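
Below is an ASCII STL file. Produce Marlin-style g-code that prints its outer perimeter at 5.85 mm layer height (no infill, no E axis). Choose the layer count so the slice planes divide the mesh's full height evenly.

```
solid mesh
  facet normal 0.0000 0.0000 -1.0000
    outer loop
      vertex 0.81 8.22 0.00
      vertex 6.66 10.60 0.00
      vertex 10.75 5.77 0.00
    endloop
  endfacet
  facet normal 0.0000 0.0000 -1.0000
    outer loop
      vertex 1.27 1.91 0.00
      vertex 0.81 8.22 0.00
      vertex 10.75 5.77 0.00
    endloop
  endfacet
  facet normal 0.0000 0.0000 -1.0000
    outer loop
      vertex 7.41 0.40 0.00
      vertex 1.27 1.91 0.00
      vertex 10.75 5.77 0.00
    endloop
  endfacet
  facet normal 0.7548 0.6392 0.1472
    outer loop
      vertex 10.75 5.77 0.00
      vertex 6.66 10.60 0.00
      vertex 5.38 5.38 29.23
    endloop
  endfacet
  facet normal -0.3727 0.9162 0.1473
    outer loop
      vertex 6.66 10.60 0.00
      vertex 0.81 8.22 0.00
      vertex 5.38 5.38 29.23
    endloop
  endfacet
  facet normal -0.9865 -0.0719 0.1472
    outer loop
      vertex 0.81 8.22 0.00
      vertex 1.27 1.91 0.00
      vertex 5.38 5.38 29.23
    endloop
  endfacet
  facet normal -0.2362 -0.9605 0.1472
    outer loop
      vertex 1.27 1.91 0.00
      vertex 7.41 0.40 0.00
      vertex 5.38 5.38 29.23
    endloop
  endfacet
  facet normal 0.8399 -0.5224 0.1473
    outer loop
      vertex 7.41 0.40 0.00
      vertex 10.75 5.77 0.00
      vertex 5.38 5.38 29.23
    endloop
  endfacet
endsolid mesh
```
; perimeter-only toolpath
G21 ; units = mm
G90 ; absolute positioning
G28 ; home
; layer 1
G0 Z5.85
G0 X9.68 Y5.69
G1 X6.40 Y9.56
G1 X1.72 Y7.65
G1 X2.09 Y2.60
G1 X7.00 Y1.40
G1 X9.68 Y5.69
; layer 2
G0 Z11.69
G0 X8.60 Y5.61
G1 X6.15 Y8.51
G1 X2.64 Y7.08
G1 X2.91 Y3.30
G1 X6.60 Y2.39
G1 X8.60 Y5.61
; layer 3
G0 Z17.54
G0 X7.53 Y5.54
G1 X5.89 Y7.47
G1 X3.55 Y6.52
G1 X3.74 Y3.99
G1 X6.19 Y3.39
G1 X7.53 Y5.54
; layer 4
G0 Z23.38
G0 X6.45 Y5.46
G1 X5.64 Y6.42
G1 X4.47 Y5.95
G1 X4.56 Y4.69
G1 X5.79 Y4.38
G1 X6.45 Y5.46
M2 ; end

The solid is a regular 5-sided pyramid, base circumscribed radius ≈ 5.38 mm, apex at z ≈ 29.2 mm. Slicing at Δz = 5.85 mm — 5 equal slices spanning the solid's height, so layer i sits at z = i·h/5 — gives 4 non-empty perimeters. Each is a 5-segment closed polygon; G0 lifts to the layer z and rapids to the start vertex, then G1 traces the edges. The cross-section shrinks linearly with z (the slice at the apex is degenerate and omitted).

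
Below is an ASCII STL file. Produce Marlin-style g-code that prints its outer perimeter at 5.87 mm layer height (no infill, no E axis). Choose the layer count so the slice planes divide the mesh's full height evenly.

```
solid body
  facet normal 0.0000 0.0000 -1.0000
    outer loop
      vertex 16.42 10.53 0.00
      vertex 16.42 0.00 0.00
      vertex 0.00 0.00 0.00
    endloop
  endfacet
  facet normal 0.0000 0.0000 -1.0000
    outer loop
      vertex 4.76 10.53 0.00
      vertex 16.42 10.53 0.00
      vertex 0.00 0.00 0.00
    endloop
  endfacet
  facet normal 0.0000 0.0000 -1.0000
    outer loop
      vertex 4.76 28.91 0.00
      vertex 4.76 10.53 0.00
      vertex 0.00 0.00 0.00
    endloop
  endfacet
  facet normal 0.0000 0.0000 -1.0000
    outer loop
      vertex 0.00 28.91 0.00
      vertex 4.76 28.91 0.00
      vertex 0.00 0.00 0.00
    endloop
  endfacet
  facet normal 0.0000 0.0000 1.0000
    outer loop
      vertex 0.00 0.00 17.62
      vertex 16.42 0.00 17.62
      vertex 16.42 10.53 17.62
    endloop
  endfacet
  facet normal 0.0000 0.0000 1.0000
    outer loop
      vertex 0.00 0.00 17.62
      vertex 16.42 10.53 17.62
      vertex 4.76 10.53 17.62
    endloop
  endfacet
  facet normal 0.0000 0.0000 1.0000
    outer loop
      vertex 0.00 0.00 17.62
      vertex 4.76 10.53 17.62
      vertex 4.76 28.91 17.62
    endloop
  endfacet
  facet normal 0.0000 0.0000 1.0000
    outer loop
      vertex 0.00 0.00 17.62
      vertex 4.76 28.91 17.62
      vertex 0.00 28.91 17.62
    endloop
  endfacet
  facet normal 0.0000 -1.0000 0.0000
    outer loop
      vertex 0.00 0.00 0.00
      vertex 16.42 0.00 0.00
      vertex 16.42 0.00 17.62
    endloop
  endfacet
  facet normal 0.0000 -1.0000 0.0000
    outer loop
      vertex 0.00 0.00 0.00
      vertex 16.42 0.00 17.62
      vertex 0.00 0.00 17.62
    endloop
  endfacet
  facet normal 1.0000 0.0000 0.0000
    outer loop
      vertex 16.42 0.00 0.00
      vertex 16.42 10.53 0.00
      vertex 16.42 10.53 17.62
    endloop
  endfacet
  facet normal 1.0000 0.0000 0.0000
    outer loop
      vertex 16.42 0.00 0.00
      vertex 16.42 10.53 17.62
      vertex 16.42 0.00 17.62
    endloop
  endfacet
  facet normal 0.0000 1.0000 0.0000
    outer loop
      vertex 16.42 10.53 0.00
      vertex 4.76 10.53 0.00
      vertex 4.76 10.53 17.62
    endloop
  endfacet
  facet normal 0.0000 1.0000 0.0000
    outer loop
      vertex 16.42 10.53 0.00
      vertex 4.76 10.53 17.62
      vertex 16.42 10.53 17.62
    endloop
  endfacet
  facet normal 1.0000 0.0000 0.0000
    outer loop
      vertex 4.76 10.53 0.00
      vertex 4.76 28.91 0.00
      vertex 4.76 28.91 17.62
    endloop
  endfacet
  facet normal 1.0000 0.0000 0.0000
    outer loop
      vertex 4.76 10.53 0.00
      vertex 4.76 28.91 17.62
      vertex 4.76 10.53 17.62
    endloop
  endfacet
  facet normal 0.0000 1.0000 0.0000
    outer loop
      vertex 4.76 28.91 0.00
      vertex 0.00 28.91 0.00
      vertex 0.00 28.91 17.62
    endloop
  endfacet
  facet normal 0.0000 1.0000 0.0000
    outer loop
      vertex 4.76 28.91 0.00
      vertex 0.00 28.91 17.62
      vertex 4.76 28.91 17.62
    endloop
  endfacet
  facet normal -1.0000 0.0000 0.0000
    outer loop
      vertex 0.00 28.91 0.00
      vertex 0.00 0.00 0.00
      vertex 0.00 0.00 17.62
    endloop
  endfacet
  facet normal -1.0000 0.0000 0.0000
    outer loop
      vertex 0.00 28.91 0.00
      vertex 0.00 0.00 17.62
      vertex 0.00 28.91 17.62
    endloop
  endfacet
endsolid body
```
; perimeter-only toolpath
G21 ; units = mm
G90 ; absolute positioning
G28 ; home
; layer 1
G0 Z5.87
G0 X0.00 Y0.00
G1 X16.42 Y0.00
G1 X16.42 Y10.53
G1 X4.76 Y10.53
G1 X4.76 Y28.91
G1 X0.00 Y28.91
G1 X0.00 Y0.00
; layer 2
G0 Z11.75
G0 X0.00 Y0.00
G1 X16.42 Y0.00
G1 X16.42 Y10.53
G1 X4.76 Y10.53
G1 X4.76 Y28.91
G1 X0.00 Y28.91
G1 X0.00 Y0.00
; layer 3
G0 Z17.62
G0 X0.00 Y0.00
G1 X16.42 Y0.00
G1 X16.42 Y10.53
G1 X4.76 Y10.53
G1 X4.76 Y28.91
G1 X0.00 Y28.91
G1 X0.00 Y0.00
M2 ; end

The solid is an L-shaped prism: outer 16.4 × 28.9 mm, arm thicknesses ≈ 10.5 mm (horizontal) and 4.76 mm (vertical), extruded 17.6 mm in z. Slicing at Δz = 5.87 mm — 3 equal slices spanning the solid's height, so layer i sits at z = i·h/3 — gives 3 non-empty perimeters. Each is a 6-segment closed polygon; G0 lifts to the layer z and rapids to the start vertex, then G1 traces the edges.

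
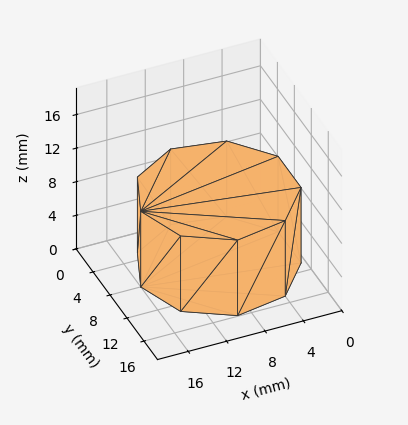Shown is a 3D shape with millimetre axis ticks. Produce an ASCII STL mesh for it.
Reading the render: the shape is a regular 9-sided prism (a cylinder approximated with 9 flat sides), circumscribed radius ≈ 8 mm, height ≈ 9 mm (dimensions read to the nearest mm from the axis ticks). For the STL, each face is triangulated and given an outward normal.

solid part
  facet normal 0.0000 0.0000 -1.0000
    outer loop
      vertex 9.4 15.9 0.0
      vertex 14.1 13.1 0.0
      vertex 16.0 8.0 0.0
    endloop
  endfacet
  facet normal 0.0000 0.0000 -1.0000
    outer loop
      vertex 4.0 14.9 0.0
      vertex 9.4 15.9 0.0
      vertex 16.0 8.0 0.0
    endloop
  endfacet
  facet normal 0.0000 0.0000 -1.0000
    outer loop
      vertex 0.5 10.7 0.0
      vertex 4.0 14.9 0.0
      vertex 16.0 8.0 0.0
    endloop
  endfacet
  facet normal 0.0000 0.0000 -1.0000
    outer loop
      vertex 0.5 5.3 0.0
      vertex 0.5 10.7 0.0
      vertex 16.0 8.0 0.0
    endloop
  endfacet
  facet normal 0.0000 0.0000 -1.0000
    outer loop
      vertex 4.0 1.1 0.0
      vertex 0.5 5.3 0.0
      vertex 16.0 8.0 0.0
    endloop
  endfacet
  facet normal 0.0000 0.0000 -1.0000
    outer loop
      vertex 9.4 0.1 0.0
      vertex 4.0 1.1 0.0
      vertex 16.0 8.0 0.0
    endloop
  endfacet
  facet normal 0.0000 0.0000 -1.0000
    outer loop
      vertex 14.1 2.9 0.0
      vertex 9.4 0.1 0.0
      vertex 16.0 8.0 0.0
    endloop
  endfacet
  facet normal 0.0000 0.0000 1.0000
    outer loop
      vertex 16.0 8.0 9.0
      vertex 14.1 13.1 9.0
      vertex 9.4 15.9 9.0
    endloop
  endfacet
  facet normal 0.0000 0.0000 1.0000
    outer loop
      vertex 16.0 8.0 9.0
      vertex 9.4 15.9 9.0
      vertex 4.0 14.9 9.0
    endloop
  endfacet
  facet normal 0.0000 0.0000 1.0000
    outer loop
      vertex 16.0 8.0 9.0
      vertex 4.0 14.9 9.0
      vertex 0.5 10.7 9.0
    endloop
  endfacet
  facet normal 0.0000 0.0000 1.0000
    outer loop
      vertex 16.0 8.0 9.0
      vertex 0.5 10.7 9.0
      vertex 0.5 5.3 9.0
    endloop
  endfacet
  facet normal 0.0000 0.0000 1.0000
    outer loop
      vertex 16.0 8.0 9.0
      vertex 0.5 5.3 9.0
      vertex 4.0 1.1 9.0
    endloop
  endfacet
  facet normal 0.0000 0.0000 1.0000
    outer loop
      vertex 16.0 8.0 9.0
      vertex 4.0 1.1 9.0
      vertex 9.4 0.1 9.0
    endloop
  endfacet
  facet normal 0.0000 0.0000 1.0000
    outer loop
      vertex 16.0 8.0 9.0
      vertex 9.4 0.1 9.0
      vertex 14.1 2.9 9.0
    endloop
  endfacet
  facet normal 0.9371 0.3491 0.0000
    outer loop
      vertex 16.0 8.0 0.0
      vertex 14.1 13.1 0.0
      vertex 14.1 13.1 9.0
    endloop
  endfacet
  facet normal 0.9371 0.3491 0.0000
    outer loop
      vertex 16.0 8.0 0.0
      vertex 14.1 13.1 9.0
      vertex 16.0 8.0 9.0
    endloop
  endfacet
  facet normal 0.5118 0.8591 0.0000
    outer loop
      vertex 14.1 13.1 0.0
      vertex 9.4 15.9 0.0
      vertex 9.4 15.9 9.0
    endloop
  endfacet
  facet normal 0.5118 0.8591 0.0000
    outer loop
      vertex 14.1 13.1 0.0
      vertex 9.4 15.9 9.0
      vertex 14.1 13.1 9.0
    endloop
  endfacet
  facet normal -0.1821 0.9833 0.0000
    outer loop
      vertex 9.4 15.9 0.0
      vertex 4.0 14.9 0.0
      vertex 4.0 14.9 9.0
    endloop
  endfacet
  facet normal -0.1821 0.9833 0.0000
    outer loop
      vertex 9.4 15.9 0.0
      vertex 4.0 14.9 9.0
      vertex 9.4 15.9 9.0
    endloop
  endfacet
  facet normal -0.7682 0.6402 0.0000
    outer loop
      vertex 4.0 14.9 0.0
      vertex 0.5 10.7 0.0
      vertex 0.5 10.7 9.0
    endloop
  endfacet
  facet normal -0.7682 0.6402 0.0000
    outer loop
      vertex 4.0 14.9 0.0
      vertex 0.5 10.7 9.0
      vertex 4.0 14.9 9.0
    endloop
  endfacet
  facet normal -1.0000 0.0000 0.0000
    outer loop
      vertex 0.5 10.7 0.0
      vertex 0.5 5.3 0.0
      vertex 0.5 5.3 9.0
    endloop
  endfacet
  facet normal -1.0000 0.0000 0.0000
    outer loop
      vertex 0.5 10.7 0.0
      vertex 0.5 5.3 9.0
      vertex 0.5 10.7 9.0
    endloop
  endfacet
  facet normal -0.7682 -0.6402 0.0000
    outer loop
      vertex 0.5 5.3 0.0
      vertex 4.0 1.1 0.0
      vertex 4.0 1.1 9.0
    endloop
  endfacet
  facet normal -0.7682 -0.6402 0.0000
    outer loop
      vertex 0.5 5.3 0.0
      vertex 4.0 1.1 9.0
      vertex 0.5 5.3 9.0
    endloop
  endfacet
  facet normal -0.1821 -0.9833 0.0000
    outer loop
      vertex 4.0 1.1 0.0
      vertex 9.4 0.1 0.0
      vertex 9.4 0.1 9.0
    endloop
  endfacet
  facet normal -0.1821 -0.9833 0.0000
    outer loop
      vertex 4.0 1.1 0.0
      vertex 9.4 0.1 9.0
      vertex 4.0 1.1 9.0
    endloop
  endfacet
  facet normal 0.5118 -0.8591 0.0000
    outer loop
      vertex 9.4 0.1 0.0
      vertex 14.1 2.9 0.0
      vertex 14.1 2.9 9.0
    endloop
  endfacet
  facet normal 0.5118 -0.8591 0.0000
    outer loop
      vertex 9.4 0.1 0.0
      vertex 14.1 2.9 9.0
      vertex 9.4 0.1 9.0
    endloop
  endfacet
  facet normal 0.9371 -0.3491 0.0000
    outer loop
      vertex 14.1 2.9 0.0
      vertex 16.0 8.0 0.0
      vertex 16.0 8.0 9.0
    endloop
  endfacet
  facet normal 0.9371 -0.3491 0.0000
    outer loop
      vertex 14.1 2.9 0.0
      vertex 16.0 8.0 9.0
      vertex 14.1 2.9 9.0
    endloop
  endfacet
endsolid part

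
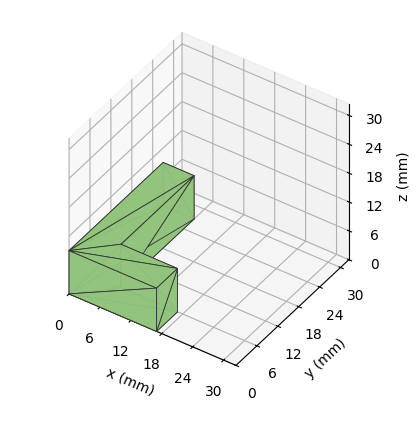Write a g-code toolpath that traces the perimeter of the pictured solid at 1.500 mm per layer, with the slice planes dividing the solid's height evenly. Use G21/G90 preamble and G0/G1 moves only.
Reading the render: the shape is an L-shaped prism: outer 17 × 27 mm, arm thicknesses ≈ 6 mm (horizontal) and 6 mm (vertical), extruded 9 mm in z (dimensions read to the nearest mm from the axis ticks). For the g-code, the solid's height is divided into equal slices at the stated Δz and each level perimeter traced with G1 moves after a G0 lift.

; perimeter-only toolpath
G21 ; units = mm
G90 ; absolute positioning
G28 ; home
; layer 1
G0 Z1.500
G0 X0.000 Y0.000
G1 X17.000 Y0.000
G1 X17.000 Y6.000
G1 X6.000 Y6.000
G1 X6.000 Y27.000
G1 X0.000 Y27.000
G1 X0.000 Y0.000
; layer 2
G0 Z3.000
G0 X0.000 Y0.000
G1 X17.000 Y0.000
G1 X17.000 Y6.000
G1 X6.000 Y6.000
G1 X6.000 Y27.000
G1 X0.000 Y27.000
G1 X0.000 Y0.000
; layer 3
G0 Z4.500
G0 X0.000 Y0.000
G1 X17.000 Y0.000
G1 X17.000 Y6.000
G1 X6.000 Y6.000
G1 X6.000 Y27.000
G1 X0.000 Y27.000
G1 X0.000 Y0.000
; layer 4
G0 Z6.000
G0 X0.000 Y0.000
G1 X17.000 Y0.000
G1 X17.000 Y6.000
G1 X6.000 Y6.000
G1 X6.000 Y27.000
G1 X0.000 Y27.000
G1 X0.000 Y0.000
; layer 5
G0 Z7.500
G0 X0.000 Y0.000
G1 X17.000 Y0.000
G1 X17.000 Y6.000
G1 X6.000 Y6.000
G1 X6.000 Y27.000
G1 X0.000 Y27.000
G1 X0.000 Y0.000
; layer 6
G0 Z9.000
G0 X0.000 Y0.000
G1 X17.000 Y0.000
G1 X17.000 Y6.000
G1 X6.000 Y6.000
G1 X6.000 Y27.000
G1 X0.000 Y27.000
G1 X0.000 Y0.000
M2 ; end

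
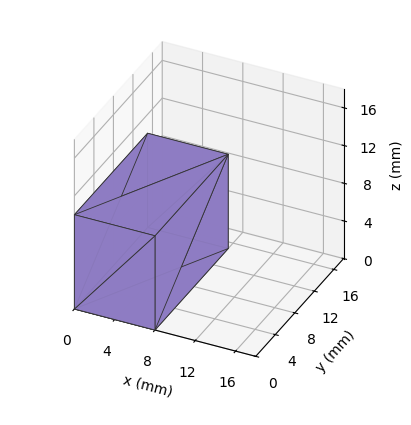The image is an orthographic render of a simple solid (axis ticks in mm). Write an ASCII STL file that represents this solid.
Reading the render: the shape is a rectangular box, roughly 8 × 15 mm footprint and 10 mm tall (dimensions read to the nearest mm from the axis ticks). For the STL, each face is triangulated and given an outward normal.

solid part
  facet normal 0.0000 0.0000 -1.0000
    outer loop
      vertex 8.0 15.0 0.0
      vertex 8.0 0.0 0.0
      vertex 0.0 0.0 0.0
    endloop
  endfacet
  facet normal 0.0000 0.0000 -1.0000
    outer loop
      vertex 0.0 15.0 0.0
      vertex 8.0 15.0 0.0
      vertex 0.0 0.0 0.0
    endloop
  endfacet
  facet normal 0.0000 0.0000 1.0000
    outer loop
      vertex 0.0 0.0 10.0
      vertex 8.0 0.0 10.0
      vertex 8.0 15.0 10.0
    endloop
  endfacet
  facet normal 0.0000 0.0000 1.0000
    outer loop
      vertex 0.0 0.0 10.0
      vertex 8.0 15.0 10.0
      vertex 0.0 15.0 10.0
    endloop
  endfacet
  facet normal 0.0000 -1.0000 0.0000
    outer loop
      vertex 0.0 0.0 0.0
      vertex 8.0 0.0 0.0
      vertex 8.0 0.0 10.0
    endloop
  endfacet
  facet normal 0.0000 -1.0000 0.0000
    outer loop
      vertex 0.0 0.0 0.0
      vertex 8.0 0.0 10.0
      vertex 0.0 0.0 10.0
    endloop
  endfacet
  facet normal 0.0000 1.0000 0.0000
    outer loop
      vertex 8.0 15.0 10.0
      vertex 8.0 15.0 0.0
      vertex 0.0 15.0 0.0
    endloop
  endfacet
  facet normal 0.0000 1.0000 0.0000
    outer loop
      vertex 0.0 15.0 10.0
      vertex 8.0 15.0 10.0
      vertex 0.0 15.0 0.0
    endloop
  endfacet
  facet normal -1.0000 0.0000 0.0000
    outer loop
      vertex 0.0 15.0 10.0
      vertex 0.0 15.0 0.0
      vertex 0.0 0.0 0.0
    endloop
  endfacet
  facet normal -1.0000 0.0000 0.0000
    outer loop
      vertex 0.0 0.0 10.0
      vertex 0.0 15.0 10.0
      vertex 0.0 0.0 0.0
    endloop
  endfacet
  facet normal 1.0000 0.0000 0.0000
    outer loop
      vertex 8.0 0.0 0.0
      vertex 8.0 15.0 0.0
      vertex 8.0 15.0 10.0
    endloop
  endfacet
  facet normal 1.0000 0.0000 0.0000
    outer loop
      vertex 8.0 0.0 0.0
      vertex 8.0 15.0 10.0
      vertex 8.0 0.0 10.0
    endloop
  endfacet
endsolid part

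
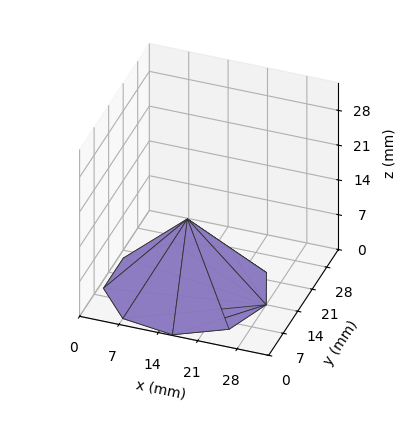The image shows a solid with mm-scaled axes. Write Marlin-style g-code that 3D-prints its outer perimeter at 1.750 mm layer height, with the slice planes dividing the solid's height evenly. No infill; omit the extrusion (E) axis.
Reading the render: the shape is a regular 9-sided pyramid, base circumscribed radius ≈ 14 mm, apex at z ≈ 14 mm (dimensions read to the nearest mm from the axis ticks). For the g-code, the solid's height is divided into equal slices at the stated Δz and each level perimeter traced with G1 moves after a G0 lift.

; perimeter-only toolpath
G21 ; units = mm
G90 ; absolute positioning
G28 ; home
; layer 1
G0 Z1.750
G0 X26.250 Y14.000
G1 X23.384 Y21.874
G1 X16.127 Y26.064
G1 X7.875 Y24.608
G1 X2.489 Y18.189
G1 X2.489 Y9.810
G1 X7.875 Y3.391
G1 X16.127 Y1.936
G1 X23.384 Y6.126
G1 X26.250 Y14.000
; layer 2
G0 Z3.500
G0 X24.500 Y14.000
G1 X22.044 Y20.749
G1 X15.823 Y24.340
G1 X8.750 Y23.093
G1 X4.133 Y17.591
G1 X4.133 Y10.409
G1 X8.750 Y4.907
G1 X15.823 Y3.660
G1 X22.044 Y7.251
G1 X24.500 Y14.000
; layer 3
G0 Z5.250
G0 X22.750 Y14.000
G1 X20.703 Y19.624
G1 X15.519 Y22.617
G1 X9.625 Y21.578
G1 X5.777 Y16.992
G1 X5.777 Y11.008
G1 X9.625 Y6.422
G1 X15.519 Y5.383
G1 X20.703 Y8.376
G1 X22.750 Y14.000
; layer 4
G0 Z7.000
G0 X21.000 Y14.000
G1 X19.363 Y18.499
G1 X15.216 Y20.893
G1 X10.500 Y20.062
G1 X7.422 Y16.394
G1 X7.422 Y11.606
G1 X10.500 Y7.938
G1 X15.216 Y7.106
G1 X19.363 Y9.501
G1 X21.000 Y14.000
; layer 5
G0 Z8.750
G0 X19.250 Y14.000
G1 X18.022 Y17.375
G1 X14.912 Y19.170
G1 X11.375 Y18.547
G1 X9.066 Y15.796
G1 X9.066 Y12.204
G1 X11.375 Y9.454
G1 X14.912 Y8.830
G1 X18.022 Y10.625
G1 X19.250 Y14.000
; layer 6
G0 Z10.500
G0 X17.500 Y14.000
G1 X16.681 Y16.250
G1 X14.608 Y17.447
G1 X12.250 Y17.031
G1 X10.711 Y15.197
G1 X10.711 Y12.803
G1 X12.250 Y10.969
G1 X14.608 Y10.553
G1 X16.681 Y11.750
G1 X17.500 Y14.000
; layer 7
G0 Z12.250
G0 X15.750 Y14.000
G1 X15.341 Y15.125
G1 X14.304 Y15.723
G1 X13.125 Y15.515
G1 X12.355 Y14.598
G1 X12.355 Y13.402
G1 X13.125 Y12.485
G1 X14.304 Y12.277
G1 X15.341 Y12.875
G1 X15.750 Y14.000
M2 ; end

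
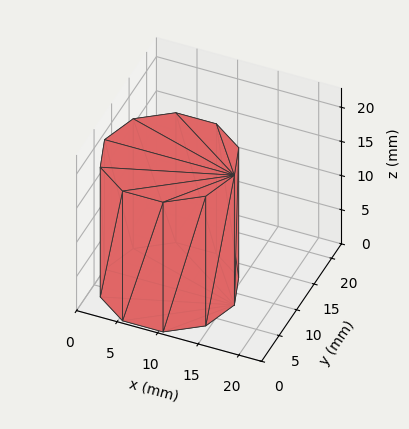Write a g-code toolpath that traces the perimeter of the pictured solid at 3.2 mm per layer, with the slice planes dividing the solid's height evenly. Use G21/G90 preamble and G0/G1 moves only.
Reading the render: the shape is a regular 10-sided prism (a cylinder approximated with 10 flat sides), circumscribed radius ≈ 8 mm, height ≈ 19 mm (dimensions read to the nearest mm from the axis ticks). For the g-code, the solid's height is divided into equal slices at the stated Δz and each level perimeter traced with G1 moves after a G0 lift.

; perimeter-only toolpath
G21 ; units = mm
G90 ; absolute positioning
G28 ; home
; layer 1
G0 Z3.2
G0 X16.0 Y8.0
G1 X14.5 Y12.7
G1 X10.5 Y15.6
G1 X5.5 Y15.6
G1 X1.5 Y12.7
G1 X0.0 Y8.0
G1 X1.5 Y3.3
G1 X5.5 Y0.4
G1 X10.5 Y0.4
G1 X14.5 Y3.3
G1 X16.0 Y8.0
; layer 2
G0 Z6.3
G0 X16.0 Y8.0
G1 X14.5 Y12.7
G1 X10.5 Y15.6
G1 X5.5 Y15.6
G1 X1.5 Y12.7
G1 X0.0 Y8.0
G1 X1.5 Y3.3
G1 X5.5 Y0.4
G1 X10.5 Y0.4
G1 X14.5 Y3.3
G1 X16.0 Y8.0
; layer 3
G0 Z9.5
G0 X16.0 Y8.0
G1 X14.5 Y12.7
G1 X10.5 Y15.6
G1 X5.5 Y15.6
G1 X1.5 Y12.7
G1 X0.0 Y8.0
G1 X1.5 Y3.3
G1 X5.5 Y0.4
G1 X10.5 Y0.4
G1 X14.5 Y3.3
G1 X16.0 Y8.0
; layer 4
G0 Z12.7
G0 X16.0 Y8.0
G1 X14.5 Y12.7
G1 X10.5 Y15.6
G1 X5.5 Y15.6
G1 X1.5 Y12.7
G1 X0.0 Y8.0
G1 X1.5 Y3.3
G1 X5.5 Y0.4
G1 X10.5 Y0.4
G1 X14.5 Y3.3
G1 X16.0 Y8.0
; layer 5
G0 Z15.8
G0 X16.0 Y8.0
G1 X14.5 Y12.7
G1 X10.5 Y15.6
G1 X5.5 Y15.6
G1 X1.5 Y12.7
G1 X0.0 Y8.0
G1 X1.5 Y3.3
G1 X5.5 Y0.4
G1 X10.5 Y0.4
G1 X14.5 Y3.3
G1 X16.0 Y8.0
; layer 6
G0 Z19.0
G0 X16.0 Y8.0
G1 X14.5 Y12.7
G1 X10.5 Y15.6
G1 X5.5 Y15.6
G1 X1.5 Y12.7
G1 X0.0 Y8.0
G1 X1.5 Y3.3
G1 X5.5 Y0.4
G1 X10.5 Y0.4
G1 X14.5 Y3.3
G1 X16.0 Y8.0
M2 ; end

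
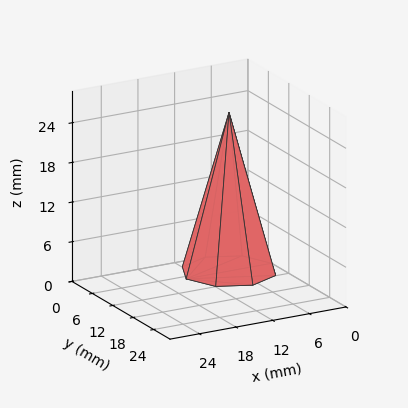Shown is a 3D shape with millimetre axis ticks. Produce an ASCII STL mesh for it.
Reading the render: the shape is a regular 8-sided pyramid, base circumscribed radius ≈ 7 mm, apex at z ≈ 24 mm (dimensions read to the nearest mm from the axis ticks). For the STL, each face is triangulated and given an outward normal.

solid part
  facet normal 0.0000 0.0000 -1.0000
    outer loop
      vertex 7.0 14.0 0.0
      vertex 11.9 11.9 0.0
      vertex 14.0 7.0 0.0
    endloop
  endfacet
  facet normal 0.0000 0.0000 -1.0000
    outer loop
      vertex 2.1 11.9 0.0
      vertex 7.0 14.0 0.0
      vertex 14.0 7.0 0.0
    endloop
  endfacet
  facet normal 0.0000 0.0000 -1.0000
    outer loop
      vertex 0.0 7.0 0.0
      vertex 2.1 11.9 0.0
      vertex 14.0 7.0 0.0
    endloop
  endfacet
  facet normal 0.0000 0.0000 -1.0000
    outer loop
      vertex 2.1 2.1 0.0
      vertex 0.0 7.0 0.0
      vertex 14.0 7.0 0.0
    endloop
  endfacet
  facet normal 0.0000 0.0000 -1.0000
    outer loop
      vertex 7.0 0.0 0.0
      vertex 2.1 2.1 0.0
      vertex 14.0 7.0 0.0
    endloop
  endfacet
  facet normal 0.0000 0.0000 -1.0000
    outer loop
      vertex 11.9 2.1 0.0
      vertex 7.0 0.0 0.0
      vertex 14.0 7.0 0.0
    endloop
  endfacet
  facet normal 0.8878 0.3805 0.2589
    outer loop
      vertex 14.0 7.0 0.0
      vertex 11.9 11.9 0.0
      vertex 7.0 7.0 24.0
    endloop
  endfacet
  facet normal 0.3805 0.8878 0.2589
    outer loop
      vertex 11.9 11.9 0.0
      vertex 7.0 14.0 0.0
      vertex 7.0 7.0 24.0
    endloop
  endfacet
  facet normal -0.3805 0.8878 0.2589
    outer loop
      vertex 7.0 14.0 0.0
      vertex 2.1 11.9 0.0
      vertex 7.0 7.0 24.0
    endloop
  endfacet
  facet normal -0.8878 0.3805 0.2589
    outer loop
      vertex 2.1 11.9 0.0
      vertex 0.0 7.0 0.0
      vertex 7.0 7.0 24.0
    endloop
  endfacet
  facet normal -0.8878 -0.3805 0.2589
    outer loop
      vertex 0.0 7.0 0.0
      vertex 2.1 2.1 0.0
      vertex 7.0 7.0 24.0
    endloop
  endfacet
  facet normal -0.3805 -0.8878 0.2589
    outer loop
      vertex 2.1 2.1 0.0
      vertex 7.0 0.0 0.0
      vertex 7.0 7.0 24.0
    endloop
  endfacet
  facet normal 0.3805 -0.8878 0.2589
    outer loop
      vertex 7.0 0.0 0.0
      vertex 11.9 2.1 0.0
      vertex 7.0 7.0 24.0
    endloop
  endfacet
  facet normal 0.8878 -0.3805 0.2589
    outer loop
      vertex 11.9 2.1 0.0
      vertex 14.0 7.0 0.0
      vertex 7.0 7.0 24.0
    endloop
  endfacet
endsolid part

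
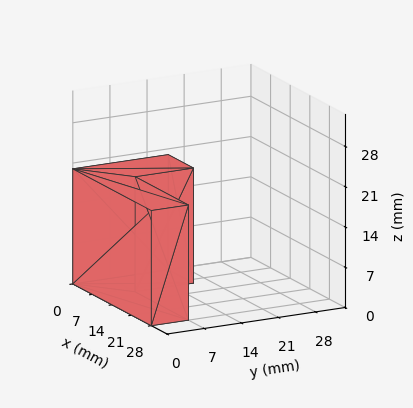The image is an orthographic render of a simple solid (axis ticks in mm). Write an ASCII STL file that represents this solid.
Reading the render: the shape is an L-shaped prism: outer 28 × 18 mm, arm thicknesses ≈ 7 mm (horizontal) and 9 mm (vertical), extruded 20 mm in z (dimensions read to the nearest mm from the axis ticks). For the STL, each face is triangulated and given an outward normal.

solid part
  facet normal 0.0000 0.0000 -1.0000
    outer loop
      vertex 28.0 7.0 0.0
      vertex 28.0 0.0 0.0
      vertex 0.0 0.0 0.0
    endloop
  endfacet
  facet normal 0.0000 0.0000 -1.0000
    outer loop
      vertex 9.0 7.0 0.0
      vertex 28.0 7.0 0.0
      vertex 0.0 0.0 0.0
    endloop
  endfacet
  facet normal 0.0000 0.0000 -1.0000
    outer loop
      vertex 9.0 18.0 0.0
      vertex 9.0 7.0 0.0
      vertex 0.0 0.0 0.0
    endloop
  endfacet
  facet normal 0.0000 0.0000 -1.0000
    outer loop
      vertex 0.0 18.0 0.0
      vertex 9.0 18.0 0.0
      vertex 0.0 0.0 0.0
    endloop
  endfacet
  facet normal 0.0000 0.0000 1.0000
    outer loop
      vertex 0.0 0.0 20.0
      vertex 28.0 0.0 20.0
      vertex 28.0 7.0 20.0
    endloop
  endfacet
  facet normal 0.0000 0.0000 1.0000
    outer loop
      vertex 0.0 0.0 20.0
      vertex 28.0 7.0 20.0
      vertex 9.0 7.0 20.0
    endloop
  endfacet
  facet normal 0.0000 0.0000 1.0000
    outer loop
      vertex 0.0 0.0 20.0
      vertex 9.0 7.0 20.0
      vertex 9.0 18.0 20.0
    endloop
  endfacet
  facet normal 0.0000 0.0000 1.0000
    outer loop
      vertex 0.0 0.0 20.0
      vertex 9.0 18.0 20.0
      vertex 0.0 18.0 20.0
    endloop
  endfacet
  facet normal 0.0000 -1.0000 0.0000
    outer loop
      vertex 0.0 0.0 0.0
      vertex 28.0 0.0 0.0
      vertex 28.0 0.0 20.0
    endloop
  endfacet
  facet normal 0.0000 -1.0000 0.0000
    outer loop
      vertex 0.0 0.0 0.0
      vertex 28.0 0.0 20.0
      vertex 0.0 0.0 20.0
    endloop
  endfacet
  facet normal 1.0000 0.0000 0.0000
    outer loop
      vertex 28.0 0.0 0.0
      vertex 28.0 7.0 0.0
      vertex 28.0 7.0 20.0
    endloop
  endfacet
  facet normal 1.0000 0.0000 0.0000
    outer loop
      vertex 28.0 0.0 0.0
      vertex 28.0 7.0 20.0
      vertex 28.0 0.0 20.0
    endloop
  endfacet
  facet normal 0.0000 1.0000 0.0000
    outer loop
      vertex 28.0 7.0 0.0
      vertex 9.0 7.0 0.0
      vertex 9.0 7.0 20.0
    endloop
  endfacet
  facet normal 0.0000 1.0000 0.0000
    outer loop
      vertex 28.0 7.0 0.0
      vertex 9.0 7.0 20.0
      vertex 28.0 7.0 20.0
    endloop
  endfacet
  facet normal 1.0000 0.0000 0.0000
    outer loop
      vertex 9.0 7.0 0.0
      vertex 9.0 18.0 0.0
      vertex 9.0 18.0 20.0
    endloop
  endfacet
  facet normal 1.0000 0.0000 0.0000
    outer loop
      vertex 9.0 7.0 0.0
      vertex 9.0 18.0 20.0
      vertex 9.0 7.0 20.0
    endloop
  endfacet
  facet normal 0.0000 1.0000 0.0000
    outer loop
      vertex 9.0 18.0 0.0
      vertex 0.0 18.0 0.0
      vertex 0.0 18.0 20.0
    endloop
  endfacet
  facet normal 0.0000 1.0000 0.0000
    outer loop
      vertex 9.0 18.0 0.0
      vertex 0.0 18.0 20.0
      vertex 9.0 18.0 20.0
    endloop
  endfacet
  facet normal -1.0000 0.0000 0.0000
    outer loop
      vertex 0.0 18.0 0.0
      vertex 0.0 0.0 0.0
      vertex 0.0 0.0 20.0
    endloop
  endfacet
  facet normal -1.0000 0.0000 0.0000
    outer loop
      vertex 0.0 18.0 0.0
      vertex 0.0 0.0 20.0
      vertex 0.0 18.0 20.0
    endloop
  endfacet
endsolid part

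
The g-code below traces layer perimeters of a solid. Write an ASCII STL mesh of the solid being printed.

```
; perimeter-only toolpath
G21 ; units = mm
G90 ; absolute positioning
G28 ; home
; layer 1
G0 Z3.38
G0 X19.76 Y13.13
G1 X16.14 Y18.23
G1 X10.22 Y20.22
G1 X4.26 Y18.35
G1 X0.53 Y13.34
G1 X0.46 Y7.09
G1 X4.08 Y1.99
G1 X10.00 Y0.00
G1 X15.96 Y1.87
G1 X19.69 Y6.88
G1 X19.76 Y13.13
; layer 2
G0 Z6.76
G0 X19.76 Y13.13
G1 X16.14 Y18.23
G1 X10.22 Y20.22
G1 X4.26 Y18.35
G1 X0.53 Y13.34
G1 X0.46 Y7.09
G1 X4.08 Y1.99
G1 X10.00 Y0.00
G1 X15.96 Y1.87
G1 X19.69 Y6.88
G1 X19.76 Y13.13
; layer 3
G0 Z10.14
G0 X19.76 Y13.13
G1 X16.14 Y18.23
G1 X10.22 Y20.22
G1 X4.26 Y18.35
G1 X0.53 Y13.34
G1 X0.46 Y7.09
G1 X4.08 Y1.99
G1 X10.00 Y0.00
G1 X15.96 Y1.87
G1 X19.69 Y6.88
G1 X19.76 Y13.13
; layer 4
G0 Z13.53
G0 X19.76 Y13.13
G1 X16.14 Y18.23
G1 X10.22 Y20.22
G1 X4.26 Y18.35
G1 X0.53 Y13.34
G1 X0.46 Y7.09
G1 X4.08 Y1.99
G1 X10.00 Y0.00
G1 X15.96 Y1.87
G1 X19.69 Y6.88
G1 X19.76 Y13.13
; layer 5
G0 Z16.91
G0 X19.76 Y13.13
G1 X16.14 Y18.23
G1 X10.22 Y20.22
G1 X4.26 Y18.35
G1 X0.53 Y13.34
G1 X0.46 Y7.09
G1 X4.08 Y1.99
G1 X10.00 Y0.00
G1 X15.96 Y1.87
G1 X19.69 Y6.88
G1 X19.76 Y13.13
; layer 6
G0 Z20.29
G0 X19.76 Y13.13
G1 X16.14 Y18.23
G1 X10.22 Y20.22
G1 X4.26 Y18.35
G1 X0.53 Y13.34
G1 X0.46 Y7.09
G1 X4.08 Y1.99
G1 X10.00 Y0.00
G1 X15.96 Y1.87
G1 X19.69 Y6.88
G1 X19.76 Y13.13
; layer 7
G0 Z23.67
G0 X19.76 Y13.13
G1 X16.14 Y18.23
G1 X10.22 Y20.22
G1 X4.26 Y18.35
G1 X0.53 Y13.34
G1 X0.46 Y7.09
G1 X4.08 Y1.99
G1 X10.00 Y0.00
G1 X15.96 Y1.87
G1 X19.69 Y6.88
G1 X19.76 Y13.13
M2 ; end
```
solid part
  facet normal 0.0000 0.0000 -1.0000
    outer loop
      vertex 10.22 20.22 0.00
      vertex 16.14 18.23 0.00
      vertex 19.76 13.13 0.00
    endloop
  endfacet
  facet normal 0.0000 0.0000 -1.0000
    outer loop
      vertex 4.26 18.35 0.00
      vertex 10.22 20.22 0.00
      vertex 19.76 13.13 0.00
    endloop
  endfacet
  facet normal 0.0000 0.0000 -1.0000
    outer loop
      vertex 0.53 13.34 0.00
      vertex 4.26 18.35 0.00
      vertex 19.76 13.13 0.00
    endloop
  endfacet
  facet normal 0.0000 0.0000 -1.0000
    outer loop
      vertex 0.46 7.09 0.00
      vertex 0.53 13.34 0.00
      vertex 19.76 13.13 0.00
    endloop
  endfacet
  facet normal 0.0000 0.0000 -1.0000
    outer loop
      vertex 4.08 1.99 0.00
      vertex 0.46 7.09 0.00
      vertex 19.76 13.13 0.00
    endloop
  endfacet
  facet normal 0.0000 0.0000 -1.0000
    outer loop
      vertex 10.00 0.00 0.00
      vertex 4.08 1.99 0.00
      vertex 19.76 13.13 0.00
    endloop
  endfacet
  facet normal 0.0000 0.0000 -1.0000
    outer loop
      vertex 15.96 1.87 0.00
      vertex 10.00 0.00 0.00
      vertex 19.76 13.13 0.00
    endloop
  endfacet
  facet normal 0.0000 0.0000 -1.0000
    outer loop
      vertex 19.69 6.88 0.00
      vertex 15.96 1.87 0.00
      vertex 19.76 13.13 0.00
    endloop
  endfacet
  facet normal 0.0000 0.0000 1.0000
    outer loop
      vertex 19.76 13.13 23.67
      vertex 16.14 18.23 23.67
      vertex 10.22 20.22 23.67
    endloop
  endfacet
  facet normal 0.0000 0.0000 1.0000
    outer loop
      vertex 19.76 13.13 23.67
      vertex 10.22 20.22 23.67
      vertex 4.26 18.35 23.67
    endloop
  endfacet
  facet normal 0.0000 0.0000 1.0000
    outer loop
      vertex 19.76 13.13 23.67
      vertex 4.26 18.35 23.67
      vertex 0.53 13.34 23.67
    endloop
  endfacet
  facet normal 0.0000 0.0000 1.0000
    outer loop
      vertex 19.76 13.13 23.67
      vertex 0.53 13.34 23.67
      vertex 0.46 7.09 23.67
    endloop
  endfacet
  facet normal 0.0000 0.0000 1.0000
    outer loop
      vertex 19.76 13.13 23.67
      vertex 0.46 7.09 23.67
      vertex 4.08 1.99 23.67
    endloop
  endfacet
  facet normal 0.0000 0.0000 1.0000
    outer loop
      vertex 19.76 13.13 23.67
      vertex 4.08 1.99 23.67
      vertex 10.00 0.00 23.67
    endloop
  endfacet
  facet normal 0.0000 0.0000 1.0000
    outer loop
      vertex 19.76 13.13 23.67
      vertex 10.00 0.00 23.67
      vertex 15.96 1.87 23.67
    endloop
  endfacet
  facet normal 0.0000 0.0000 1.0000
    outer loop
      vertex 19.76 13.13 23.67
      vertex 15.96 1.87 23.67
      vertex 19.69 6.88 23.67
    endloop
  endfacet
  facet normal 0.8155 0.5788 0.0000
    outer loop
      vertex 19.76 13.13 0.00
      vertex 16.14 18.23 0.00
      vertex 16.14 18.23 23.67
    endloop
  endfacet
  facet normal 0.8155 0.5788 0.0000
    outer loop
      vertex 19.76 13.13 0.00
      vertex 16.14 18.23 23.67
      vertex 19.76 13.13 23.67
    endloop
  endfacet
  facet normal 0.3186 0.9479 0.0000
    outer loop
      vertex 16.14 18.23 0.00
      vertex 10.22 20.22 0.00
      vertex 10.22 20.22 23.67
    endloop
  endfacet
  facet normal 0.3186 0.9479 0.0000
    outer loop
      vertex 16.14 18.23 0.00
      vertex 10.22 20.22 23.67
      vertex 16.14 18.23 23.67
    endloop
  endfacet
  facet normal -0.2994 0.9541 0.0000
    outer loop
      vertex 10.22 20.22 0.00
      vertex 4.26 18.35 0.00
      vertex 4.26 18.35 23.67
    endloop
  endfacet
  facet normal -0.2994 0.9541 0.0000
    outer loop
      vertex 10.22 20.22 0.00
      vertex 4.26 18.35 23.67
      vertex 10.22 20.22 23.67
    endloop
  endfacet
  facet normal -0.8021 0.5972 0.0000
    outer loop
      vertex 4.26 18.35 0.00
      vertex 0.53 13.34 0.00
      vertex 0.53 13.34 23.67
    endloop
  endfacet
  facet normal -0.8021 0.5972 0.0000
    outer loop
      vertex 4.26 18.35 0.00
      vertex 0.53 13.34 23.67
      vertex 4.26 18.35 23.67
    endloop
  endfacet
  facet normal -0.9999 0.0112 0.0000
    outer loop
      vertex 0.53 13.34 0.00
      vertex 0.46 7.09 0.00
      vertex 0.46 7.09 23.67
    endloop
  endfacet
  facet normal -0.9999 0.0112 0.0000
    outer loop
      vertex 0.53 13.34 0.00
      vertex 0.46 7.09 23.67
      vertex 0.53 13.34 23.67
    endloop
  endfacet
  facet normal -0.8155 -0.5788 0.0000
    outer loop
      vertex 0.46 7.09 0.00
      vertex 4.08 1.99 0.00
      vertex 4.08 1.99 23.67
    endloop
  endfacet
  facet normal -0.8155 -0.5788 0.0000
    outer loop
      vertex 0.46 7.09 0.00
      vertex 4.08 1.99 23.67
      vertex 0.46 7.09 23.67
    endloop
  endfacet
  facet normal -0.3186 -0.9479 0.0000
    outer loop
      vertex 4.08 1.99 0.00
      vertex 10.00 0.00 0.00
      vertex 10.00 0.00 23.67
    endloop
  endfacet
  facet normal -0.3186 -0.9479 0.0000
    outer loop
      vertex 4.08 1.99 0.00
      vertex 10.00 0.00 23.67
      vertex 4.08 1.99 23.67
    endloop
  endfacet
  facet normal 0.2994 -0.9541 0.0000
    outer loop
      vertex 10.00 0.00 0.00
      vertex 15.96 1.87 0.00
      vertex 15.96 1.87 23.67
    endloop
  endfacet
  facet normal 0.2994 -0.9541 0.0000
    outer loop
      vertex 10.00 0.00 0.00
      vertex 15.96 1.87 23.67
      vertex 10.00 0.00 23.67
    endloop
  endfacet
  facet normal 0.8021 -0.5972 0.0000
    outer loop
      vertex 15.96 1.87 0.00
      vertex 19.69 6.88 0.00
      vertex 19.69 6.88 23.67
    endloop
  endfacet
  facet normal 0.8021 -0.5972 0.0000
    outer loop
      vertex 15.96 1.87 0.00
      vertex 19.69 6.88 23.67
      vertex 15.96 1.87 23.67
    endloop
  endfacet
  facet normal 0.9999 -0.0112 0.0000
    outer loop
      vertex 19.69 6.88 0.00
      vertex 19.76 13.13 0.00
      vertex 19.76 13.13 23.67
    endloop
  endfacet
  facet normal 0.9999 -0.0112 0.0000
    outer loop
      vertex 19.69 6.88 0.00
      vertex 19.76 13.13 23.67
      vertex 19.69 6.88 23.67
    endloop
  endfacet
endsolid part

The G0 Z moves step by Δz≈3.38 mm. Every layer's G1 loop is the same polygon, so the solid is a straight extrusion of it from z=0 to z≈23.7. Closing with flat bottom and top caps and triangulating gives 36 facets — a regular 10-sided prism (a cylinder approximated with 10 flat sides), circumscribed radius ≈ 10.1 mm, height ≈ 23.7 mm.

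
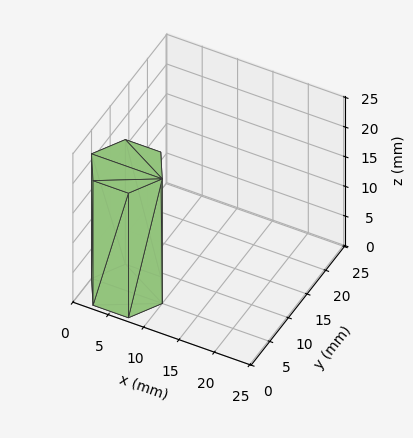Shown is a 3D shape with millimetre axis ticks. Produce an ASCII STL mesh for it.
Reading the render: the shape is a regular 6-sided prism (a cylinder approximated with 6 flat sides), circumscribed radius ≈ 5 mm, height ≈ 21 mm (dimensions read to the nearest mm from the axis ticks). For the STL, each face is triangulated and given an outward normal.

solid part
  facet normal 0.0000 0.0000 -1.0000
    outer loop
      vertex 2.500 9.330 0.000
      vertex 7.500 9.330 0.000
      vertex 10.000 5.000 0.000
    endloop
  endfacet
  facet normal 0.0000 0.0000 -1.0000
    outer loop
      vertex 0.000 5.000 0.000
      vertex 2.500 9.330 0.000
      vertex 10.000 5.000 0.000
    endloop
  endfacet
  facet normal 0.0000 0.0000 -1.0000
    outer loop
      vertex 2.500 0.670 0.000
      vertex 0.000 5.000 0.000
      vertex 10.000 5.000 0.000
    endloop
  endfacet
  facet normal 0.0000 0.0000 -1.0000
    outer loop
      vertex 7.500 0.670 0.000
      vertex 2.500 0.670 0.000
      vertex 10.000 5.000 0.000
    endloop
  endfacet
  facet normal 0.0000 0.0000 1.0000
    outer loop
      vertex 10.000 5.000 21.000
      vertex 7.500 9.330 21.000
      vertex 2.500 9.330 21.000
    endloop
  endfacet
  facet normal 0.0000 0.0000 1.0000
    outer loop
      vertex 10.000 5.000 21.000
      vertex 2.500 9.330 21.000
      vertex 0.000 5.000 21.000
    endloop
  endfacet
  facet normal 0.0000 0.0000 1.0000
    outer loop
      vertex 10.000 5.000 21.000
      vertex 0.000 5.000 21.000
      vertex 2.500 0.670 21.000
    endloop
  endfacet
  facet normal 0.0000 0.0000 1.0000
    outer loop
      vertex 10.000 5.000 21.000
      vertex 2.500 0.670 21.000
      vertex 7.500 0.670 21.000
    endloop
  endfacet
  facet normal 0.8660 0.5000 0.0000
    outer loop
      vertex 10.000 5.000 0.000
      vertex 7.500 9.330 0.000
      vertex 7.500 9.330 21.000
    endloop
  endfacet
  facet normal 0.8660 0.5000 0.0000
    outer loop
      vertex 10.000 5.000 0.000
      vertex 7.500 9.330 21.000
      vertex 10.000 5.000 21.000
    endloop
  endfacet
  facet normal 0.0000 1.0000 0.0000
    outer loop
      vertex 7.500 9.330 0.000
      vertex 2.500 9.330 0.000
      vertex 2.500 9.330 21.000
    endloop
  endfacet
  facet normal 0.0000 1.0000 0.0000
    outer loop
      vertex 7.500 9.330 0.000
      vertex 2.500 9.330 21.000
      vertex 7.500 9.330 21.000
    endloop
  endfacet
  facet normal -0.8660 0.5000 0.0000
    outer loop
      vertex 2.500 9.330 0.000
      vertex 0.000 5.000 0.000
      vertex 0.000 5.000 21.000
    endloop
  endfacet
  facet normal -0.8660 0.5000 0.0000
    outer loop
      vertex 2.500 9.330 0.000
      vertex 0.000 5.000 21.000
      vertex 2.500 9.330 21.000
    endloop
  endfacet
  facet normal -0.8660 -0.5000 0.0000
    outer loop
      vertex 0.000 5.000 0.000
      vertex 2.500 0.670 0.000
      vertex 2.500 0.670 21.000
    endloop
  endfacet
  facet normal -0.8660 -0.5000 0.0000
    outer loop
      vertex 0.000 5.000 0.000
      vertex 2.500 0.670 21.000
      vertex 0.000 5.000 21.000
    endloop
  endfacet
  facet normal 0.0000 -1.0000 0.0000
    outer loop
      vertex 2.500 0.670 0.000
      vertex 7.500 0.670 0.000
      vertex 7.500 0.670 21.000
    endloop
  endfacet
  facet normal 0.0000 -1.0000 0.0000
    outer loop
      vertex 2.500 0.670 0.000
      vertex 7.500 0.670 21.000
      vertex 2.500 0.670 21.000
    endloop
  endfacet
  facet normal 0.8660 -0.5000 0.0000
    outer loop
      vertex 7.500 0.670 0.000
      vertex 10.000 5.000 0.000
      vertex 10.000 5.000 21.000
    endloop
  endfacet
  facet normal 0.8660 -0.5000 0.0000
    outer loop
      vertex 7.500 0.670 0.000
      vertex 10.000 5.000 21.000
      vertex 7.500 0.670 21.000
    endloop
  endfacet
endsolid part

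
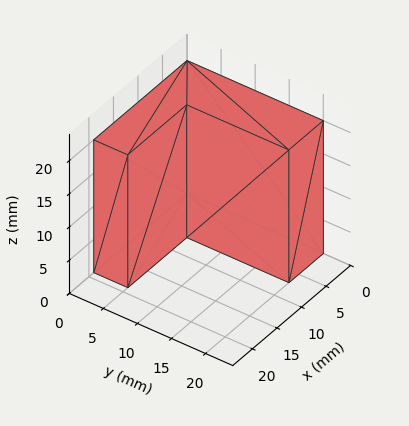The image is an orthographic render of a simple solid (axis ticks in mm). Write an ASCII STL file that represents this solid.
Reading the render: the shape is an L-shaped prism: outer 19 × 20 mm, arm thicknesses ≈ 5 mm (horizontal) and 7 mm (vertical), extruded 20 mm in z (dimensions read to the nearest mm from the axis ticks). For the STL, each face is triangulated and given an outward normal.

solid part
  facet normal 0.0000 0.0000 -1.0000
    outer loop
      vertex 19.00 5.00 0.00
      vertex 19.00 0.00 0.00
      vertex 0.00 0.00 0.00
    endloop
  endfacet
  facet normal 0.0000 0.0000 -1.0000
    outer loop
      vertex 7.00 5.00 0.00
      vertex 19.00 5.00 0.00
      vertex 0.00 0.00 0.00
    endloop
  endfacet
  facet normal 0.0000 0.0000 -1.0000
    outer loop
      vertex 7.00 20.00 0.00
      vertex 7.00 5.00 0.00
      vertex 0.00 0.00 0.00
    endloop
  endfacet
  facet normal 0.0000 0.0000 -1.0000
    outer loop
      vertex 0.00 20.00 0.00
      vertex 7.00 20.00 0.00
      vertex 0.00 0.00 0.00
    endloop
  endfacet
  facet normal 0.0000 0.0000 1.0000
    outer loop
      vertex 0.00 0.00 20.00
      vertex 19.00 0.00 20.00
      vertex 19.00 5.00 20.00
    endloop
  endfacet
  facet normal 0.0000 0.0000 1.0000
    outer loop
      vertex 0.00 0.00 20.00
      vertex 19.00 5.00 20.00
      vertex 7.00 5.00 20.00
    endloop
  endfacet
  facet normal 0.0000 0.0000 1.0000
    outer loop
      vertex 0.00 0.00 20.00
      vertex 7.00 5.00 20.00
      vertex 7.00 20.00 20.00
    endloop
  endfacet
  facet normal 0.0000 0.0000 1.0000
    outer loop
      vertex 0.00 0.00 20.00
      vertex 7.00 20.00 20.00
      vertex 0.00 20.00 20.00
    endloop
  endfacet
  facet normal 0.0000 -1.0000 0.0000
    outer loop
      vertex 0.00 0.00 0.00
      vertex 19.00 0.00 0.00
      vertex 19.00 0.00 20.00
    endloop
  endfacet
  facet normal 0.0000 -1.0000 0.0000
    outer loop
      vertex 0.00 0.00 0.00
      vertex 19.00 0.00 20.00
      vertex 0.00 0.00 20.00
    endloop
  endfacet
  facet normal 1.0000 0.0000 0.0000
    outer loop
      vertex 19.00 0.00 0.00
      vertex 19.00 5.00 0.00
      vertex 19.00 5.00 20.00
    endloop
  endfacet
  facet normal 1.0000 0.0000 0.0000
    outer loop
      vertex 19.00 0.00 0.00
      vertex 19.00 5.00 20.00
      vertex 19.00 0.00 20.00
    endloop
  endfacet
  facet normal 0.0000 1.0000 0.0000
    outer loop
      vertex 19.00 5.00 0.00
      vertex 7.00 5.00 0.00
      vertex 7.00 5.00 20.00
    endloop
  endfacet
  facet normal 0.0000 1.0000 0.0000
    outer loop
      vertex 19.00 5.00 0.00
      vertex 7.00 5.00 20.00
      vertex 19.00 5.00 20.00
    endloop
  endfacet
  facet normal 1.0000 0.0000 0.0000
    outer loop
      vertex 7.00 5.00 0.00
      vertex 7.00 20.00 0.00
      vertex 7.00 20.00 20.00
    endloop
  endfacet
  facet normal 1.0000 0.0000 0.0000
    outer loop
      vertex 7.00 5.00 0.00
      vertex 7.00 20.00 20.00
      vertex 7.00 5.00 20.00
    endloop
  endfacet
  facet normal 0.0000 1.0000 0.0000
    outer loop
      vertex 7.00 20.00 0.00
      vertex 0.00 20.00 0.00
      vertex 0.00 20.00 20.00
    endloop
  endfacet
  facet normal 0.0000 1.0000 0.0000
    outer loop
      vertex 7.00 20.00 0.00
      vertex 0.00 20.00 20.00
      vertex 7.00 20.00 20.00
    endloop
  endfacet
  facet normal -1.0000 0.0000 0.0000
    outer loop
      vertex 0.00 20.00 0.00
      vertex 0.00 0.00 0.00
      vertex 0.00 0.00 20.00
    endloop
  endfacet
  facet normal -1.0000 0.0000 0.0000
    outer loop
      vertex 0.00 20.00 0.00
      vertex 0.00 0.00 20.00
      vertex 0.00 20.00 20.00
    endloop
  endfacet
endsolid part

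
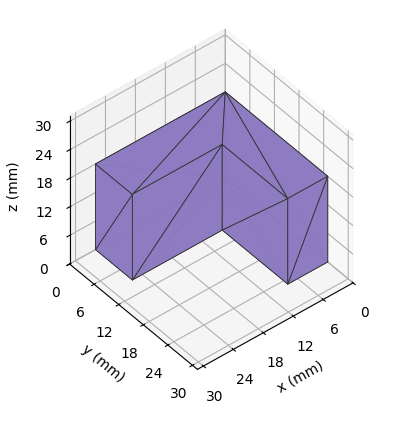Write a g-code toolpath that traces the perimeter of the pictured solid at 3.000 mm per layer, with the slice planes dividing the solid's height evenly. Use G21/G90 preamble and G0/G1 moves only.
Reading the render: the shape is an L-shaped prism: outer 26 × 25 mm, arm thicknesses ≈ 9 mm (horizontal) and 8 mm (vertical), extruded 18 mm in z (dimensions read to the nearest mm from the axis ticks). For the g-code, the solid's height is divided into equal slices at the stated Δz and each level perimeter traced with G1 moves after a G0 lift.

; perimeter-only toolpath
G21 ; units = mm
G90 ; absolute positioning
G28 ; home
; layer 1
G0 Z3.000
G0 X0.000 Y0.000
G1 X26.000 Y0.000
G1 X26.000 Y9.000
G1 X8.000 Y9.000
G1 X8.000 Y25.000
G1 X0.000 Y25.000
G1 X0.000 Y0.000
; layer 2
G0 Z6.000
G0 X0.000 Y0.000
G1 X26.000 Y0.000
G1 X26.000 Y9.000
G1 X8.000 Y9.000
G1 X8.000 Y25.000
G1 X0.000 Y25.000
G1 X0.000 Y0.000
; layer 3
G0 Z9.000
G0 X0.000 Y0.000
G1 X26.000 Y0.000
G1 X26.000 Y9.000
G1 X8.000 Y9.000
G1 X8.000 Y25.000
G1 X0.000 Y25.000
G1 X0.000 Y0.000
; layer 4
G0 Z12.000
G0 X0.000 Y0.000
G1 X26.000 Y0.000
G1 X26.000 Y9.000
G1 X8.000 Y9.000
G1 X8.000 Y25.000
G1 X0.000 Y25.000
G1 X0.000 Y0.000
; layer 5
G0 Z15.000
G0 X0.000 Y0.000
G1 X26.000 Y0.000
G1 X26.000 Y9.000
G1 X8.000 Y9.000
G1 X8.000 Y25.000
G1 X0.000 Y25.000
G1 X0.000 Y0.000
; layer 6
G0 Z18.000
G0 X0.000 Y0.000
G1 X26.000 Y0.000
G1 X26.000 Y9.000
G1 X8.000 Y9.000
G1 X8.000 Y25.000
G1 X0.000 Y25.000
G1 X0.000 Y0.000
M2 ; end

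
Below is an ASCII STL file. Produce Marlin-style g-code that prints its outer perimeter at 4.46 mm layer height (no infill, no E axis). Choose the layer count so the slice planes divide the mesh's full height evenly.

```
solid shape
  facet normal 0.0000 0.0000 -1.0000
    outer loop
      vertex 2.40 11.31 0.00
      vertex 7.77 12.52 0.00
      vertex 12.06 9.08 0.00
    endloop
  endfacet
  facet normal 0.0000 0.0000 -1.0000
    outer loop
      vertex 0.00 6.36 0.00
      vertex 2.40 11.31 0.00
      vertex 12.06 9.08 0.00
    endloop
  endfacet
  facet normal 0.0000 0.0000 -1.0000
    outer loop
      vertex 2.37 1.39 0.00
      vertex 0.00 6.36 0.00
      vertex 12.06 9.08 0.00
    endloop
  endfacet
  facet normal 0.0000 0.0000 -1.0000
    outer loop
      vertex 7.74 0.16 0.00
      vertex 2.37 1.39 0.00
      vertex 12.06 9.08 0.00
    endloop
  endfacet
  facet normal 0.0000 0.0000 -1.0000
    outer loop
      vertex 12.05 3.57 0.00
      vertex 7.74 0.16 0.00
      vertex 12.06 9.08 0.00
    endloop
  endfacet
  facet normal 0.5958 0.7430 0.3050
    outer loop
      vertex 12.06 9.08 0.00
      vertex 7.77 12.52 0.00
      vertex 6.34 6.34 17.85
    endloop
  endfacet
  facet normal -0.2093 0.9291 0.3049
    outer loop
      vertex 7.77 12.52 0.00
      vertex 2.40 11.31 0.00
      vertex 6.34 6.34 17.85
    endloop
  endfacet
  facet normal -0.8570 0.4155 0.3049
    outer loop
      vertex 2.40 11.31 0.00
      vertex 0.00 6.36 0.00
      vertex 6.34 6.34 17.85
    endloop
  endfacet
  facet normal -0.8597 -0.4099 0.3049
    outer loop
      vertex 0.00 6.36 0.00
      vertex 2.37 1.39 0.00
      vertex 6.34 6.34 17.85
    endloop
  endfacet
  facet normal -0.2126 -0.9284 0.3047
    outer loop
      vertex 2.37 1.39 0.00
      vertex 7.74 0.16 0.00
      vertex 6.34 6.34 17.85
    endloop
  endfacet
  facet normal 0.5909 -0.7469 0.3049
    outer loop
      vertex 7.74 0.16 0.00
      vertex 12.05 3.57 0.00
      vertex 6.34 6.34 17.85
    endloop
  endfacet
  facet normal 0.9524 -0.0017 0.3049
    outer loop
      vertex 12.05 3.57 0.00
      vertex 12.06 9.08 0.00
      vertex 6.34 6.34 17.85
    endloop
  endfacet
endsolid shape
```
; perimeter-only toolpath
G21 ; units = mm
G90 ; absolute positioning
G28 ; home
; layer 1
G0 Z4.46
G0 X10.63 Y8.39
G1 X7.41 Y10.98
G1 X3.38 Y10.07
G1 X1.58 Y6.36
G1 X3.36 Y2.63
G1 X7.39 Y1.71
G1 X10.62 Y4.26
G1 X10.63 Y8.39
; layer 2
G0 Z8.93
G0 X9.20 Y7.71
G1 X7.05 Y9.43
G1 X4.37 Y8.82
G1 X3.17 Y6.35
G1 X4.36 Y3.86
G1 X7.04 Y3.25
G1 X9.20 Y4.96
G1 X9.20 Y7.71
; layer 3
G0 Z13.39
G0 X7.77 Y7.03
G1 X6.70 Y7.88
G1 X5.35 Y7.58
G1 X4.75 Y6.34
G1 X5.35 Y5.10
G1 X6.69 Y4.79
G1 X7.77 Y5.65
G1 X7.77 Y7.03
M2 ; end

The solid is a regular 7-sided pyramid, base circumscribed radius ≈ 6.34 mm, apex at z ≈ 17.9 mm. Slicing at Δz = 4.46 mm — 4 equal slices spanning the solid's height, so layer i sits at z = i·h/4 — gives 3 non-empty perimeters. Each is a 7-segment closed polygon; G0 lifts to the layer z and rapids to the start vertex, then G1 traces the edges. The cross-section shrinks linearly with z (the slice at the apex is degenerate and omitted).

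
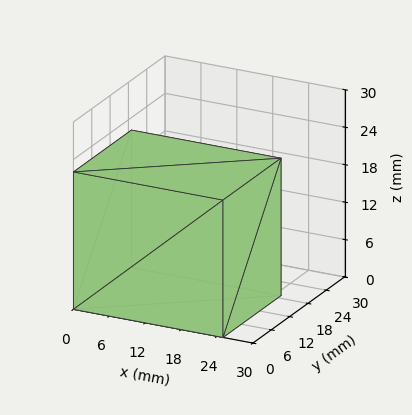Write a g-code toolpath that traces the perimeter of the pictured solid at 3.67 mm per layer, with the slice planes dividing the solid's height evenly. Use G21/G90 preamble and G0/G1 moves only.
Reading the render: the shape is a rectangular box, roughly 25 × 19 mm footprint and 22 mm tall (dimensions read to the nearest mm from the axis ticks). For the g-code, the solid's height is divided into equal slices at the stated Δz and each level perimeter traced with G1 moves after a G0 lift.

; perimeter-only toolpath
G21 ; units = mm
G90 ; absolute positioning
G28 ; home
; layer 1
G0 Z3.67
G0 X0.00 Y0.00
G1 X25.00 Y0.00
G1 X25.00 Y19.00
G1 X0.00 Y19.00
G1 X0.00 Y0.00
; layer 2
G0 Z7.33
G0 X0.00 Y0.00
G1 X25.00 Y0.00
G1 X25.00 Y19.00
G1 X0.00 Y19.00
G1 X0.00 Y0.00
; layer 3
G0 Z11.00
G0 X0.00 Y0.00
G1 X25.00 Y0.00
G1 X25.00 Y19.00
G1 X0.00 Y19.00
G1 X0.00 Y0.00
; layer 4
G0 Z14.67
G0 X0.00 Y0.00
G1 X25.00 Y0.00
G1 X25.00 Y19.00
G1 X0.00 Y19.00
G1 X0.00 Y0.00
; layer 5
G0 Z18.33
G0 X0.00 Y0.00
G1 X25.00 Y0.00
G1 X25.00 Y19.00
G1 X0.00 Y19.00
G1 X0.00 Y0.00
; layer 6
G0 Z22.00
G0 X0.00 Y0.00
G1 X25.00 Y0.00
G1 X25.00 Y19.00
G1 X0.00 Y19.00
G1 X0.00 Y0.00
M2 ; end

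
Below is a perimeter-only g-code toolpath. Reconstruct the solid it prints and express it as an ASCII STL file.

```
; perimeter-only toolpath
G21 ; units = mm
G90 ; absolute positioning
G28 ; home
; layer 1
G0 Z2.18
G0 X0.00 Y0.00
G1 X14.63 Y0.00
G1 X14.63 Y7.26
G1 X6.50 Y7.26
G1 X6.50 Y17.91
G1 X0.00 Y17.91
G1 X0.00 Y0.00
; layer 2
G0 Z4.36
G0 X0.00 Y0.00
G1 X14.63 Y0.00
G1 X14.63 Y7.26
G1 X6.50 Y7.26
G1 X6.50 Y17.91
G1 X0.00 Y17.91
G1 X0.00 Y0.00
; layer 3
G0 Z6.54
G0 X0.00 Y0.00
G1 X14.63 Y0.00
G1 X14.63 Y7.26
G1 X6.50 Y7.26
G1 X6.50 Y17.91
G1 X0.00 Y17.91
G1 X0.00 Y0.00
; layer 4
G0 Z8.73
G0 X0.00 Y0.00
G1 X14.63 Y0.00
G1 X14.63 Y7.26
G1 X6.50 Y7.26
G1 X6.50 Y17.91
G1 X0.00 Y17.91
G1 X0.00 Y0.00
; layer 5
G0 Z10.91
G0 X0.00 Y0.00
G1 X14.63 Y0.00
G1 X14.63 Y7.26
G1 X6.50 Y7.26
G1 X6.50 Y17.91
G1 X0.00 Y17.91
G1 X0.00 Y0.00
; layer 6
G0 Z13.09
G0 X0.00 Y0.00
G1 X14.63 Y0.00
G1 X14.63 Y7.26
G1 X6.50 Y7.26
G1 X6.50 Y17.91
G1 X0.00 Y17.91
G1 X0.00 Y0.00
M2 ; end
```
solid part
  facet normal 0.0000 0.0000 -1.0000
    outer loop
      vertex 14.63 7.26 0.00
      vertex 14.63 0.00 0.00
      vertex 0.00 0.00 0.00
    endloop
  endfacet
  facet normal 0.0000 0.0000 -1.0000
    outer loop
      vertex 6.50 7.26 0.00
      vertex 14.63 7.26 0.00
      vertex 0.00 0.00 0.00
    endloop
  endfacet
  facet normal 0.0000 0.0000 -1.0000
    outer loop
      vertex 6.50 17.91 0.00
      vertex 6.50 7.26 0.00
      vertex 0.00 0.00 0.00
    endloop
  endfacet
  facet normal 0.0000 0.0000 -1.0000
    outer loop
      vertex 0.00 17.91 0.00
      vertex 6.50 17.91 0.00
      vertex 0.00 0.00 0.00
    endloop
  endfacet
  facet normal 0.0000 0.0000 1.0000
    outer loop
      vertex 0.00 0.00 13.09
      vertex 14.63 0.00 13.09
      vertex 14.63 7.26 13.09
    endloop
  endfacet
  facet normal 0.0000 0.0000 1.0000
    outer loop
      vertex 0.00 0.00 13.09
      vertex 14.63 7.26 13.09
      vertex 6.50 7.26 13.09
    endloop
  endfacet
  facet normal 0.0000 0.0000 1.0000
    outer loop
      vertex 0.00 0.00 13.09
      vertex 6.50 7.26 13.09
      vertex 6.50 17.91 13.09
    endloop
  endfacet
  facet normal 0.0000 0.0000 1.0000
    outer loop
      vertex 0.00 0.00 13.09
      vertex 6.50 17.91 13.09
      vertex 0.00 17.91 13.09
    endloop
  endfacet
  facet normal 0.0000 -1.0000 0.0000
    outer loop
      vertex 0.00 0.00 0.00
      vertex 14.63 0.00 0.00
      vertex 14.63 0.00 13.09
    endloop
  endfacet
  facet normal 0.0000 -1.0000 0.0000
    outer loop
      vertex 0.00 0.00 0.00
      vertex 14.63 0.00 13.09
      vertex 0.00 0.00 13.09
    endloop
  endfacet
  facet normal 1.0000 0.0000 0.0000
    outer loop
      vertex 14.63 0.00 0.00
      vertex 14.63 7.26 0.00
      vertex 14.63 7.26 13.09
    endloop
  endfacet
  facet normal 1.0000 0.0000 0.0000
    outer loop
      vertex 14.63 0.00 0.00
      vertex 14.63 7.26 13.09
      vertex 14.63 0.00 13.09
    endloop
  endfacet
  facet normal 0.0000 1.0000 0.0000
    outer loop
      vertex 14.63 7.26 0.00
      vertex 6.50 7.26 0.00
      vertex 6.50 7.26 13.09
    endloop
  endfacet
  facet normal 0.0000 1.0000 0.0000
    outer loop
      vertex 14.63 7.26 0.00
      vertex 6.50 7.26 13.09
      vertex 14.63 7.26 13.09
    endloop
  endfacet
  facet normal 1.0000 0.0000 0.0000
    outer loop
      vertex 6.50 7.26 0.00
      vertex 6.50 17.91 0.00
      vertex 6.50 17.91 13.09
    endloop
  endfacet
  facet normal 1.0000 0.0000 0.0000
    outer loop
      vertex 6.50 7.26 0.00
      vertex 6.50 17.91 13.09
      vertex 6.50 7.26 13.09
    endloop
  endfacet
  facet normal 0.0000 1.0000 0.0000
    outer loop
      vertex 6.50 17.91 0.00
      vertex 0.00 17.91 0.00
      vertex 0.00 17.91 13.09
    endloop
  endfacet
  facet normal 0.0000 1.0000 0.0000
    outer loop
      vertex 6.50 17.91 0.00
      vertex 0.00 17.91 13.09
      vertex 6.50 17.91 13.09
    endloop
  endfacet
  facet normal -1.0000 0.0000 0.0000
    outer loop
      vertex 0.00 17.91 0.00
      vertex 0.00 0.00 0.00
      vertex 0.00 0.00 13.09
    endloop
  endfacet
  facet normal -1.0000 0.0000 0.0000
    outer loop
      vertex 0.00 17.91 0.00
      vertex 0.00 0.00 13.09
      vertex 0.00 17.91 13.09
    endloop
  endfacet
endsolid part

The G0 Z moves step by Δz≈2.18 mm. Every layer's G1 loop is the same polygon, so the solid is a straight extrusion of it from z=0 to z≈13.1. Closing with flat bottom and top caps and triangulating gives 20 facets — an L-shaped prism: outer 14.6 × 17.9 mm, arm thicknesses ≈ 7.26 mm (horizontal) and 6.5 mm (vertical), extruded 13.1 mm in z.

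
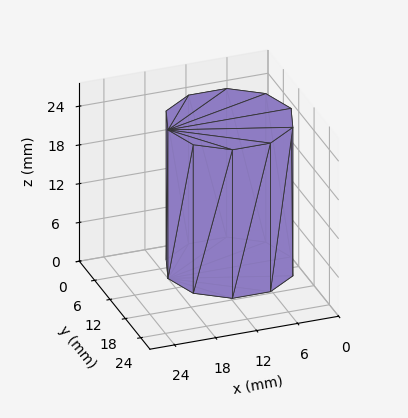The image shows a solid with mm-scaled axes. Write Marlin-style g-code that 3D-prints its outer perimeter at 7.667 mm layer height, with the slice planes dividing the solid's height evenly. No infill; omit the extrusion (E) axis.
Reading the render: the shape is a regular 10-sided prism (a cylinder approximated with 10 flat sides), circumscribed radius ≈ 9 mm, height ≈ 23 mm (dimensions read to the nearest mm from the axis ticks). For the g-code, the solid's height is divided into equal slices at the stated Δz and each level perimeter traced with G1 moves after a G0 lift.

; perimeter-only toolpath
G21 ; units = mm
G90 ; absolute positioning
G28 ; home
; layer 1
G0 Z7.667
G0 X18.000 Y9.000
G1 X16.281 Y14.290
G1 X11.781 Y17.560
G1 X6.219 Y17.560
G1 X1.719 Y14.290
G1 X0.000 Y9.000
G1 X1.719 Y3.710
G1 X6.219 Y0.440
G1 X11.781 Y0.440
G1 X16.281 Y3.710
G1 X18.000 Y9.000
; layer 2
G0 Z15.333
G0 X18.000 Y9.000
G1 X16.281 Y14.290
G1 X11.781 Y17.560
G1 X6.219 Y17.560
G1 X1.719 Y14.290
G1 X0.000 Y9.000
G1 X1.719 Y3.710
G1 X6.219 Y0.440
G1 X11.781 Y0.440
G1 X16.281 Y3.710
G1 X18.000 Y9.000
; layer 3
G0 Z23.000
G0 X18.000 Y9.000
G1 X16.281 Y14.290
G1 X11.781 Y17.560
G1 X6.219 Y17.560
G1 X1.719 Y14.290
G1 X0.000 Y9.000
G1 X1.719 Y3.710
G1 X6.219 Y0.440
G1 X11.781 Y0.440
G1 X16.281 Y3.710
G1 X18.000 Y9.000
M2 ; end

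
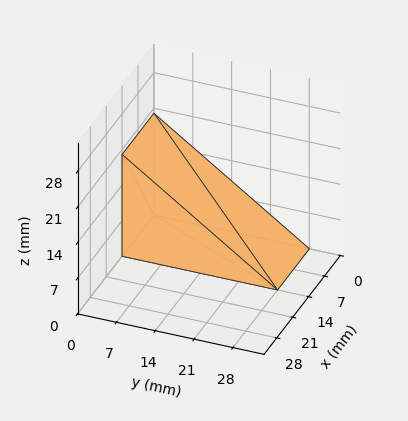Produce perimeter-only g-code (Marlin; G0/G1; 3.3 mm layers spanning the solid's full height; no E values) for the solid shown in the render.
Reading the render: the shape is a wedge (ramp): 14 × 28 mm base, rising to 20 mm along the y=0 edge and sloping linearly to z=0 at y=28 (dimensions read to the nearest mm from the axis ticks). For the g-code, the solid's height is divided into equal slices at the stated Δz and each level perimeter traced with G1 moves after a G0 lift.

; perimeter-only toolpath
G21 ; units = mm
G90 ; absolute positioning
G28 ; home
; layer 1
G0 Z3.3
G0 X0.0 Y0.0
G1 X14.0 Y0.0
G1 X14.0 Y23.3
G1 X0.0 Y23.3
G1 X0.0 Y0.0
; layer 2
G0 Z6.7
G0 X0.0 Y0.0
G1 X14.0 Y0.0
G1 X14.0 Y18.7
G1 X0.0 Y18.7
G1 X0.0 Y0.0
; layer 3
G0 Z10.0
G0 X0.0 Y0.0
G1 X14.0 Y0.0
G1 X14.0 Y14.0
G1 X0.0 Y14.0
G1 X0.0 Y0.0
; layer 4
G0 Z13.3
G0 X0.0 Y0.0
G1 X14.0 Y0.0
G1 X14.0 Y9.3
G1 X0.0 Y9.3
G1 X0.0 Y0.0
; layer 5
G0 Z16.7
G0 X0.0 Y0.0
G1 X14.0 Y0.0
G1 X14.0 Y4.7
G1 X0.0 Y4.7
G1 X0.0 Y0.0
M2 ; end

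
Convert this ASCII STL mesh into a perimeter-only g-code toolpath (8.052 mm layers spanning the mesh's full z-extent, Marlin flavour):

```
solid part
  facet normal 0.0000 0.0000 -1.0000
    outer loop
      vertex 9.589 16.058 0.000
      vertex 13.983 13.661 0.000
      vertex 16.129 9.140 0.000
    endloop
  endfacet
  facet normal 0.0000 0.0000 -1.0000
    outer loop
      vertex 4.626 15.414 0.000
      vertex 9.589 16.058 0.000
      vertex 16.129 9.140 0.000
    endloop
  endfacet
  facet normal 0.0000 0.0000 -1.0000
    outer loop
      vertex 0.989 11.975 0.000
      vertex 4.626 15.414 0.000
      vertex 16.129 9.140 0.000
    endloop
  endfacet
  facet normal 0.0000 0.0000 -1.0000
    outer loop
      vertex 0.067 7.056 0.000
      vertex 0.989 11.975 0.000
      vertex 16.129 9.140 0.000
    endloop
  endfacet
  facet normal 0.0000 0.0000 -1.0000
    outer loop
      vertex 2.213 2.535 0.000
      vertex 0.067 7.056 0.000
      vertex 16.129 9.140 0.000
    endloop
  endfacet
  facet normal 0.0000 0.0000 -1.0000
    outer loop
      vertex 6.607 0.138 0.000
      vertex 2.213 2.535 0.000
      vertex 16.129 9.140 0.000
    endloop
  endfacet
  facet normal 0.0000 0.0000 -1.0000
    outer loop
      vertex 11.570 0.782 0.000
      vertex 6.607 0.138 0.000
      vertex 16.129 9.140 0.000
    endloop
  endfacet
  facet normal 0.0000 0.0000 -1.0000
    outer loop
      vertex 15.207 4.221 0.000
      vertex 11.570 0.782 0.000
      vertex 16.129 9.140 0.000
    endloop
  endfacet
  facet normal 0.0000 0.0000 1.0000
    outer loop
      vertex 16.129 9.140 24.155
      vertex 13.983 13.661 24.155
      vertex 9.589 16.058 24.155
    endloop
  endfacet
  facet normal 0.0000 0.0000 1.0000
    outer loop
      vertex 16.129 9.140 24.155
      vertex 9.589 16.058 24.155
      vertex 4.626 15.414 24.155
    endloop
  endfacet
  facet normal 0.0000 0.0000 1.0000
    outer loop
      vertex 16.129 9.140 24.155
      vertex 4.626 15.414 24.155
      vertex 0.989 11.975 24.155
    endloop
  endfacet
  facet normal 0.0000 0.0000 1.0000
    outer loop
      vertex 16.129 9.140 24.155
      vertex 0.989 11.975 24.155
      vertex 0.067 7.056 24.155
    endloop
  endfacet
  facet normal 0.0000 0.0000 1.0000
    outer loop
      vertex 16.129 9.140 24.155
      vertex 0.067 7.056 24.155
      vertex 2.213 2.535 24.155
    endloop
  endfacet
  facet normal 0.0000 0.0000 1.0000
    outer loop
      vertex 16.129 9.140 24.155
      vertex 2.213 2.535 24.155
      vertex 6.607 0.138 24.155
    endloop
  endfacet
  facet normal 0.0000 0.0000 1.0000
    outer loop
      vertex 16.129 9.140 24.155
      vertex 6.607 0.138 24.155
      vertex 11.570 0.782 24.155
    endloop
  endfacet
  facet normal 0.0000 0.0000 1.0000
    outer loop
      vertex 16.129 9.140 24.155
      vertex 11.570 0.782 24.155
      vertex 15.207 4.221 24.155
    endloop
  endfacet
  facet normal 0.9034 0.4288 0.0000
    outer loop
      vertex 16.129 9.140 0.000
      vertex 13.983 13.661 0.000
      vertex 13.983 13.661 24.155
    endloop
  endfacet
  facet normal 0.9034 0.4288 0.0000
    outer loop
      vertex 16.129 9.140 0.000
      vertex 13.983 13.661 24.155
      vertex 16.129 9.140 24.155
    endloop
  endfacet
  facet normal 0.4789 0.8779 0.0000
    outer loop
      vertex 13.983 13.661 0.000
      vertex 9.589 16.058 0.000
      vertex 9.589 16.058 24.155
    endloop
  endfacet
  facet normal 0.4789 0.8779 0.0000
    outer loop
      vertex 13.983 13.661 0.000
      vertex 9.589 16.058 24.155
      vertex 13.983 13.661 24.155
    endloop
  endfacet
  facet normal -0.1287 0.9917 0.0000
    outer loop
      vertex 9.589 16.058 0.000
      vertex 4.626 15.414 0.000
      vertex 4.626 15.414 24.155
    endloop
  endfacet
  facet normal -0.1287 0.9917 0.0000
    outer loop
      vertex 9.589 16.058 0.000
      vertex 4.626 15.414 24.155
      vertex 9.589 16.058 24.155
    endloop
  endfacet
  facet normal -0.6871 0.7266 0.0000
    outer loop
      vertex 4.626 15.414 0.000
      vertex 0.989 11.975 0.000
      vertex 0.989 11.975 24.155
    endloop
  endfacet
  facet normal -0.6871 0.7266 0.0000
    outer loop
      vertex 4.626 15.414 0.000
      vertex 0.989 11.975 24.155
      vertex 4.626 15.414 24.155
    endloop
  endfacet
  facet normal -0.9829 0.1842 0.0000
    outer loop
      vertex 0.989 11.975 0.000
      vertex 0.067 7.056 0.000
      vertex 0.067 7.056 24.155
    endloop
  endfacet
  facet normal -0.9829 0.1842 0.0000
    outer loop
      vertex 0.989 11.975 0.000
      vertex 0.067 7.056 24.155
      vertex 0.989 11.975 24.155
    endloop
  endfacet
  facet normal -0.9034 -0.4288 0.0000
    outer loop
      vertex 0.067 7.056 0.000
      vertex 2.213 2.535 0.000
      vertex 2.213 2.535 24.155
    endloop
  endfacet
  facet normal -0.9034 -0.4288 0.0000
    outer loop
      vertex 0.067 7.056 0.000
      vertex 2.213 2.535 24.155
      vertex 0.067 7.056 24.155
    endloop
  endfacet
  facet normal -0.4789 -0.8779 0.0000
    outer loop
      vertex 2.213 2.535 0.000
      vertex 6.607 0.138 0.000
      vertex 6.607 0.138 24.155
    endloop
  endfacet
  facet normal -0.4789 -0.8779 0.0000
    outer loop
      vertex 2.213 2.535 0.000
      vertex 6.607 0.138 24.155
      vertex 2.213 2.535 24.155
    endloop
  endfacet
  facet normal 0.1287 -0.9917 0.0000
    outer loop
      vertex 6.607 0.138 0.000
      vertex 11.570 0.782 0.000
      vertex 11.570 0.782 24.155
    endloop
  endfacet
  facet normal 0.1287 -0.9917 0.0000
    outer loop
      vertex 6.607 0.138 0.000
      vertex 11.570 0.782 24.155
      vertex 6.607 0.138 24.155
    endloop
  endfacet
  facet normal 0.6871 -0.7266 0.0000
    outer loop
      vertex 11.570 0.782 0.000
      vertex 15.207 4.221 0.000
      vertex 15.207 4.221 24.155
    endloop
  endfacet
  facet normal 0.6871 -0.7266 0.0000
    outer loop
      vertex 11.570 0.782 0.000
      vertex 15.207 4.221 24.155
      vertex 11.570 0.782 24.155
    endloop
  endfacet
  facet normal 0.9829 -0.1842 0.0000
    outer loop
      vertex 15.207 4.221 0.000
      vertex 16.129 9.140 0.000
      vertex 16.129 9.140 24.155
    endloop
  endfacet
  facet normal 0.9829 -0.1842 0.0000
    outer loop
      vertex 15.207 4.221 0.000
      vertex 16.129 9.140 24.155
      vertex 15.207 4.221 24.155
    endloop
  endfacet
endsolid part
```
; perimeter-only toolpath
G21 ; units = mm
G90 ; absolute positioning
G28 ; home
; layer 1
G0 Z8.052
G0 X16.129 Y9.140
G1 X13.983 Y13.661
G1 X9.589 Y16.058
G1 X4.626 Y15.414
G1 X0.989 Y11.975
G1 X0.067 Y7.056
G1 X2.213 Y2.535
G1 X6.607 Y0.138
G1 X11.570 Y0.782
G1 X15.207 Y4.221
G1 X16.129 Y9.140
; layer 2
G0 Z16.103
G0 X16.129 Y9.140
G1 X13.983 Y13.661
G1 X9.589 Y16.058
G1 X4.626 Y15.414
G1 X0.989 Y11.975
G1 X0.067 Y7.056
G1 X2.213 Y2.535
G1 X6.607 Y0.138
G1 X11.570 Y0.782
G1 X15.207 Y4.221
G1 X16.129 Y9.140
; layer 3
G0 Z24.155
G0 X16.129 Y9.140
G1 X13.983 Y13.661
G1 X9.589 Y16.058
G1 X4.626 Y15.414
G1 X0.989 Y11.975
G1 X0.067 Y7.056
G1 X2.213 Y2.535
G1 X6.607 Y0.138
G1 X11.570 Y0.782
G1 X15.207 Y4.221
G1 X16.129 Y9.140
M2 ; end

The solid is a regular 10-sided prism (a cylinder approximated with 10 flat sides), circumscribed radius ≈ 8.1 mm, height ≈ 24.2 mm. Slicing at Δz = 8.052 mm — 3 equal slices spanning the solid's height, so layer i sits at z = i·h/3 — gives 3 non-empty perimeters. Each is a 10-segment closed polygon; G0 lifts to the layer z and rapids to the start vertex, then G1 traces the edges.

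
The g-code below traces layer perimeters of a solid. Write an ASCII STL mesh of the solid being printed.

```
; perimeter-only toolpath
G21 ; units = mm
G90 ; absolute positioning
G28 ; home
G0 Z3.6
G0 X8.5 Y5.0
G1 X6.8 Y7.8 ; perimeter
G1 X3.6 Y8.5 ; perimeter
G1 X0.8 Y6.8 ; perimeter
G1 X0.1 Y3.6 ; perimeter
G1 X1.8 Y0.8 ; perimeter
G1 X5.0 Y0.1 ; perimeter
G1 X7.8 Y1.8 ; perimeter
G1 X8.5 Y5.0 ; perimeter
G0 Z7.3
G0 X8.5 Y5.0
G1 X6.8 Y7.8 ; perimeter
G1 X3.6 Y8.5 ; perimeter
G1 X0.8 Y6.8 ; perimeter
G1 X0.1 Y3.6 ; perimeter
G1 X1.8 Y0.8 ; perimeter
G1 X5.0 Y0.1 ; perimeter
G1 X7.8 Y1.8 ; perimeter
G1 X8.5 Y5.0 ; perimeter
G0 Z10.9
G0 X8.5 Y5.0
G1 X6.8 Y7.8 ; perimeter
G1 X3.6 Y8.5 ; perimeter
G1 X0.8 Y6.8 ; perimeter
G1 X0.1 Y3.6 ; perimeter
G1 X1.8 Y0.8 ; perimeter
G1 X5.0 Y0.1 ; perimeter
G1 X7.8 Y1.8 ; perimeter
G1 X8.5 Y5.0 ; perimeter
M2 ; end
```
solid part
  facet normal 0.0000 0.0000 -1.0000
    outer loop
      vertex 3.6 8.5 0.0
      vertex 6.8 7.8 0.0
      vertex 8.5 5.0 0.0
    endloop
  endfacet
  facet normal 0.0000 0.0000 -1.0000
    outer loop
      vertex 0.8 6.8 0.0
      vertex 3.6 8.5 0.0
      vertex 8.5 5.0 0.0
    endloop
  endfacet
  facet normal 0.0000 0.0000 -1.0000
    outer loop
      vertex 0.1 3.6 0.0
      vertex 0.8 6.8 0.0
      vertex 8.5 5.0 0.0
    endloop
  endfacet
  facet normal 0.0000 0.0000 -1.0000
    outer loop
      vertex 1.8 0.8 0.0
      vertex 0.1 3.6 0.0
      vertex 8.5 5.0 0.0
    endloop
  endfacet
  facet normal 0.0000 0.0000 -1.0000
    outer loop
      vertex 5.0 0.1 0.0
      vertex 1.8 0.8 0.0
      vertex 8.5 5.0 0.0
    endloop
  endfacet
  facet normal 0.0000 0.0000 -1.0000
    outer loop
      vertex 7.8 1.8 0.0
      vertex 5.0 0.1 0.0
      vertex 8.5 5.0 0.0
    endloop
  endfacet
  facet normal 0.0000 0.0000 1.0000
    outer loop
      vertex 8.5 5.0 10.9
      vertex 6.8 7.8 10.9
      vertex 3.6 8.5 10.9
    endloop
  endfacet
  facet normal 0.0000 0.0000 1.0000
    outer loop
      vertex 8.5 5.0 10.9
      vertex 3.6 8.5 10.9
      vertex 0.8 6.8 10.9
    endloop
  endfacet
  facet normal 0.0000 0.0000 1.0000
    outer loop
      vertex 8.5 5.0 10.9
      vertex 0.8 6.8 10.9
      vertex 0.1 3.6 10.9
    endloop
  endfacet
  facet normal 0.0000 0.0000 1.0000
    outer loop
      vertex 8.5 5.0 10.9
      vertex 0.1 3.6 10.9
      vertex 1.8 0.8 10.9
    endloop
  endfacet
  facet normal 0.0000 0.0000 1.0000
    outer loop
      vertex 8.5 5.0 10.9
      vertex 1.8 0.8 10.9
      vertex 5.0 0.1 10.9
    endloop
  endfacet
  facet normal 0.0000 0.0000 1.0000
    outer loop
      vertex 8.5 5.0 10.9
      vertex 5.0 0.1 10.9
      vertex 7.8 1.8 10.9
    endloop
  endfacet
  facet normal 0.8548 0.5190 0.0000
    outer loop
      vertex 8.5 5.0 0.0
      vertex 6.8 7.8 0.0
      vertex 6.8 7.8 10.9
    endloop
  endfacet
  facet normal 0.8548 0.5190 0.0000
    outer loop
      vertex 8.5 5.0 0.0
      vertex 6.8 7.8 10.9
      vertex 8.5 5.0 10.9
    endloop
  endfacet
  facet normal 0.2137 0.9769 0.0000
    outer loop
      vertex 6.8 7.8 0.0
      vertex 3.6 8.5 0.0
      vertex 3.6 8.5 10.9
    endloop
  endfacet
  facet normal 0.2137 0.9769 0.0000
    outer loop
      vertex 6.8 7.8 0.0
      vertex 3.6 8.5 10.9
      vertex 6.8 7.8 10.9
    endloop
  endfacet
  facet normal -0.5190 0.8548 0.0000
    outer loop
      vertex 3.6 8.5 0.0
      vertex 0.8 6.8 0.0
      vertex 0.8 6.8 10.9
    endloop
  endfacet
  facet normal -0.5190 0.8548 0.0000
    outer loop
      vertex 3.6 8.5 0.0
      vertex 0.8 6.8 10.9
      vertex 3.6 8.5 10.9
    endloop
  endfacet
  facet normal -0.9769 0.2137 0.0000
    outer loop
      vertex 0.8 6.8 0.0
      vertex 0.1 3.6 0.0
      vertex 0.1 3.6 10.9
    endloop
  endfacet
  facet normal -0.9769 0.2137 0.0000
    outer loop
      vertex 0.8 6.8 0.0
      vertex 0.1 3.6 10.9
      vertex 0.8 6.8 10.9
    endloop
  endfacet
  facet normal -0.8548 -0.5190 0.0000
    outer loop
      vertex 0.1 3.6 0.0
      vertex 1.8 0.8 0.0
      vertex 1.8 0.8 10.9
    endloop
  endfacet
  facet normal -0.8548 -0.5190 0.0000
    outer loop
      vertex 0.1 3.6 0.0
      vertex 1.8 0.8 10.9
      vertex 0.1 3.6 10.9
    endloop
  endfacet
  facet normal -0.2137 -0.9769 0.0000
    outer loop
      vertex 1.8 0.8 0.0
      vertex 5.0 0.1 0.0
      vertex 5.0 0.1 10.9
    endloop
  endfacet
  facet normal -0.2137 -0.9769 0.0000
    outer loop
      vertex 1.8 0.8 0.0
      vertex 5.0 0.1 10.9
      vertex 1.8 0.8 10.9
    endloop
  endfacet
  facet normal 0.5190 -0.8548 0.0000
    outer loop
      vertex 5.0 0.1 0.0
      vertex 7.8 1.8 0.0
      vertex 7.8 1.8 10.9
    endloop
  endfacet
  facet normal 0.5190 -0.8548 0.0000
    outer loop
      vertex 5.0 0.1 0.0
      vertex 7.8 1.8 10.9
      vertex 5.0 0.1 10.9
    endloop
  endfacet
  facet normal 0.9769 -0.2137 0.0000
    outer loop
      vertex 7.8 1.8 0.0
      vertex 8.5 5.0 0.0
      vertex 8.5 5.0 10.9
    endloop
  endfacet
  facet normal 0.9769 -0.2137 0.0000
    outer loop
      vertex 7.8 1.8 0.0
      vertex 8.5 5.0 10.9
      vertex 7.8 1.8 10.9
    endloop
  endfacet
endsolid part

The G0 Z moves step by Δz≈3.6 mm. Every layer's G1 loop is the same polygon, so the solid is a straight extrusion of it from z=0 to z≈10.9. Closing with flat bottom and top caps and triangulating gives 28 facets — a regular 8-sided prism (a cylinder approximated with 8 flat sides), circumscribed radius ≈ 4.3 mm, height ≈ 10.9 mm.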